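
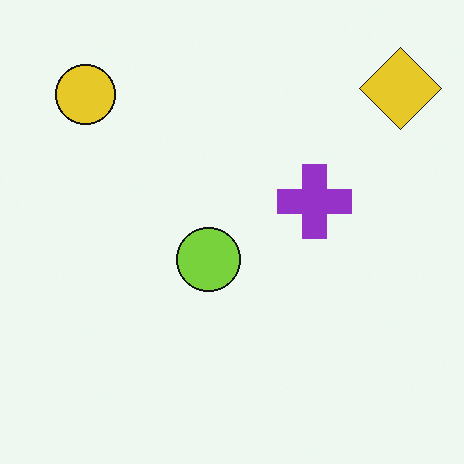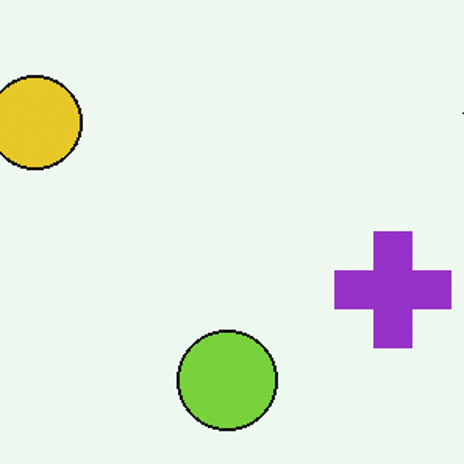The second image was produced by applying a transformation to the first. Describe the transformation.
The second image is the first cropped to a modestly smaller region and rescaled.

The visible shapes are larger and the field of view is narrower; shapes near the original edges may be partly or wholly outside the frame — a crop-and-rescale.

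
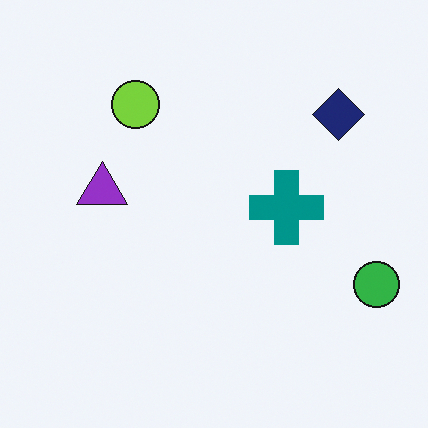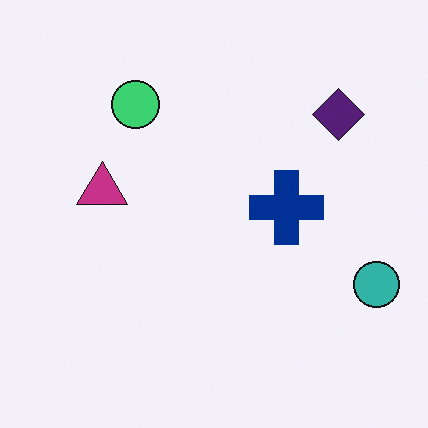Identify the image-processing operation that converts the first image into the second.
This is the original image hue-shifted by a small amount.

Every shape's color has rotated by the same amount around the hue wheel — a uniform hue shift.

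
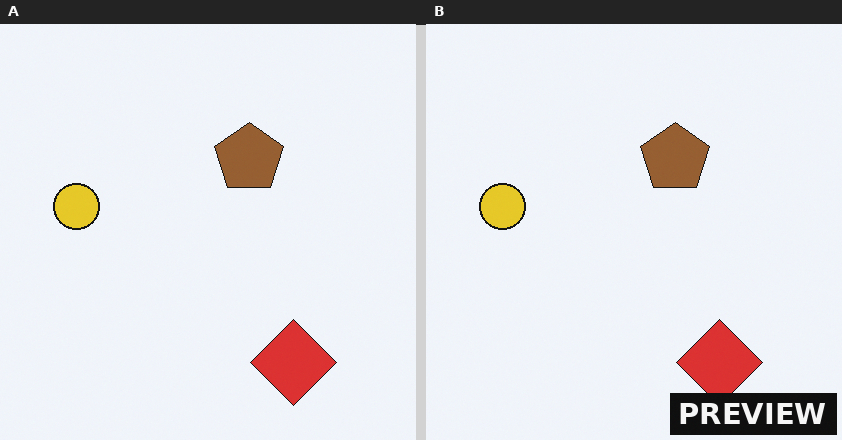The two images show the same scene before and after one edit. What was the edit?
The transformation is: watermarked with the text "PREVIEW" in the lower-right corner.

A dark label reading "PREVIEW" appears in the lower-right corner.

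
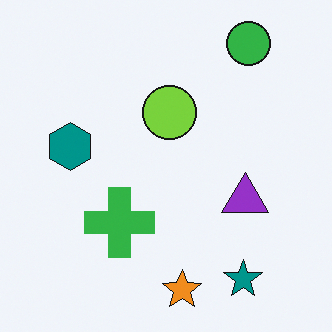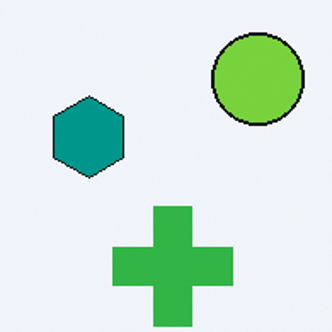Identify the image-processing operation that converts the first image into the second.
The transformation is: cropped to a noticeably smaller region and rescaled.

The visible shapes are larger and the field of view is narrower; shapes near the original edges may be partly or wholly outside the frame — a crop-and-rescale.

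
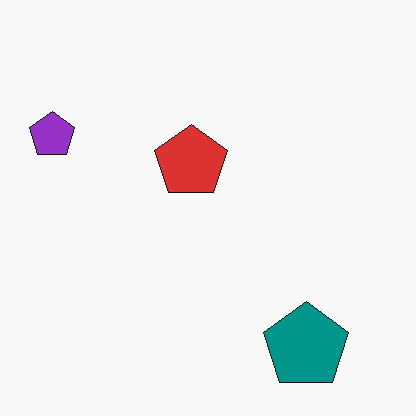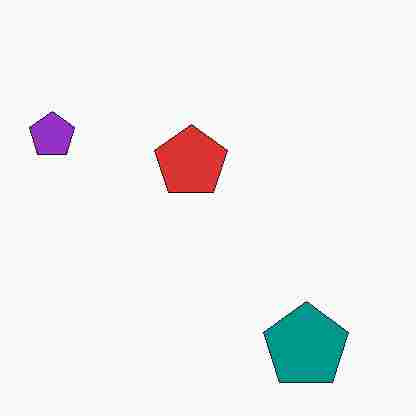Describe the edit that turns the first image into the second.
The second image is the first degraded with heavy JPEG compression.

Blocky 8×8 compression artifacts appear around shape edges and the flat background shows ringing — characteristic JPEG degradation.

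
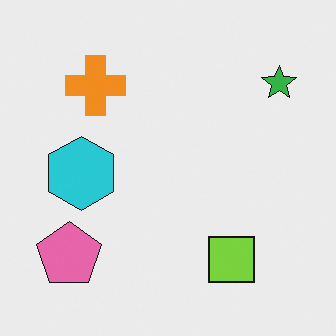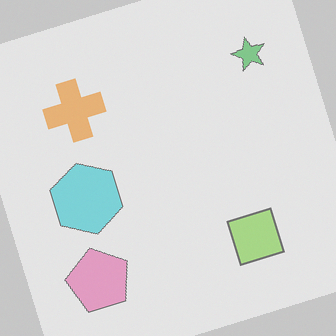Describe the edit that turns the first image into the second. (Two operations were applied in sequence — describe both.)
It was rotated counter-clockwise by a clearly visible amount, then washed out (contrast reduced).

Every shape is tilted by the same angle and the image corners show triangular fill wedges — a whole-image rotation by a non-right angle. Tones are pushed toward mid-grey across the whole image — a global contrast change.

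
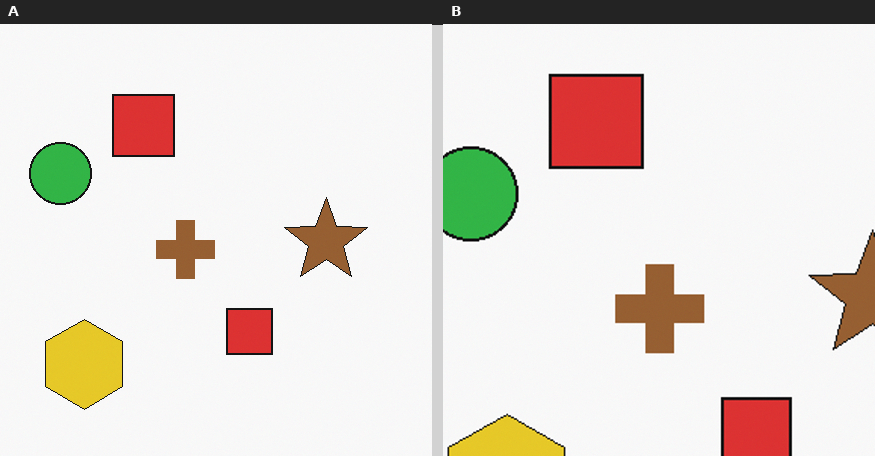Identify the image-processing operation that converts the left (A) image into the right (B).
The transformation is: cropped to a modestly smaller region and rescaled.

The visible shapes are larger and the field of view is narrower; shapes near the original edges may be partly or wholly outside the frame — a crop-and-rescale.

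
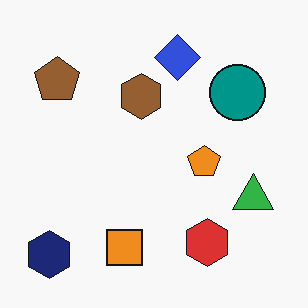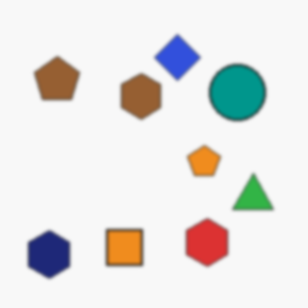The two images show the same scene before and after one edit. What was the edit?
The second image is the first given a subtle gaussian blur.

Shape edges and outlines are uniformly softened across the whole image.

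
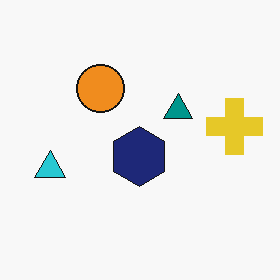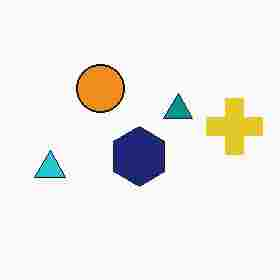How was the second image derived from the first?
The transformation is: heavily JPEG-compressed with obvious blocking artifacts.

Blocky 8×8 compression artifacts appear around shape edges and the flat background shows ringing — characteristic JPEG degradation.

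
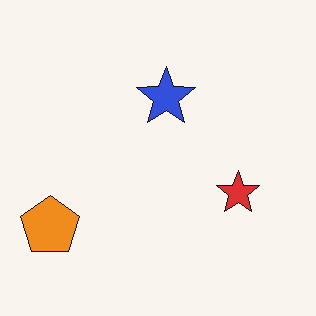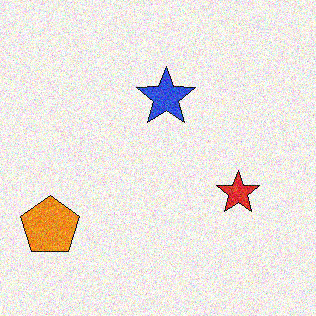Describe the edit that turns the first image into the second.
The second image is the first degraded with visible gaussian noise.

Random speckle covers the whole image, including the flat background.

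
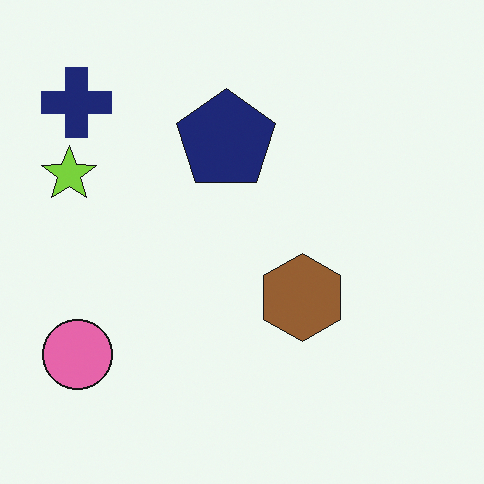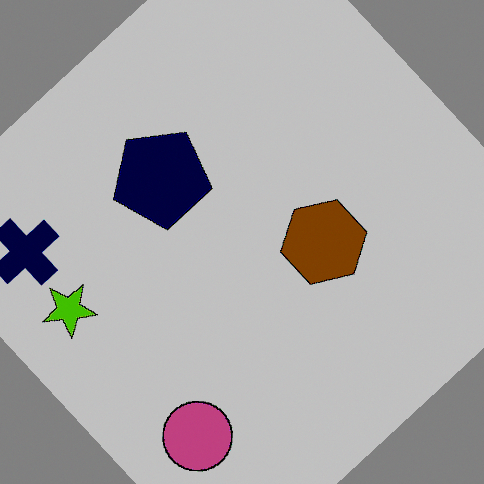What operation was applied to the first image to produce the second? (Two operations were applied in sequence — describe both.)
The second image is the first rotated counter-clockwise by a large amount — several tens of degrees, then aggressively posterized.

Every shape is tilted by the same angle and the image corners show triangular fill wedges — a whole-image rotation by a non-right angle. Each flat color has snapped to a coarser quantized level — most visibly, the near-white background has dropped to a flat grey.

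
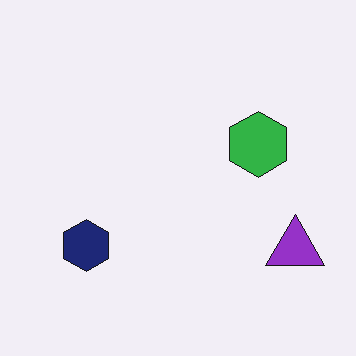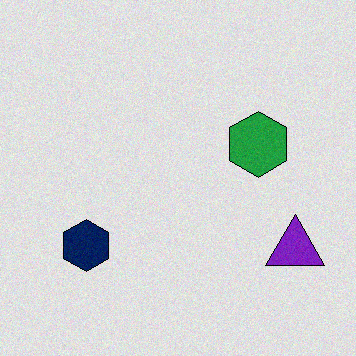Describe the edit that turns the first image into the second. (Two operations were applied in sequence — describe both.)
It was posterized to a reduced palette, then degraded with light additive noise.

Each flat color has snapped to a coarser quantized level — most visibly, the near-white background has dropped to a flat grey. Random speckle covers the whole image, including the flat background.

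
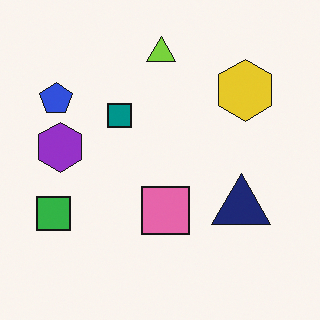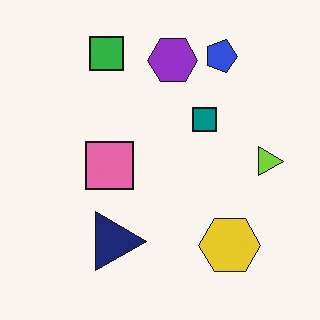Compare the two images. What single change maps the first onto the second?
Rotated 90° clockwise.

The blue pentagon sits in the top-left of the first image and the top-right of the second — consistent with a whole-image 90° clockwise rotation.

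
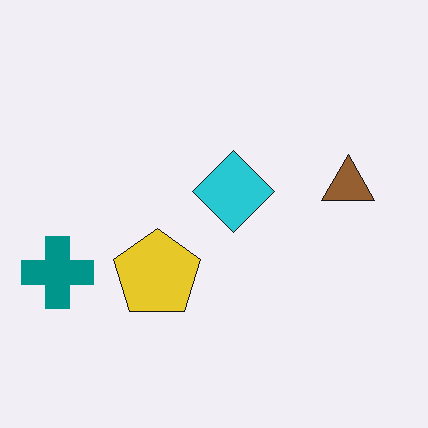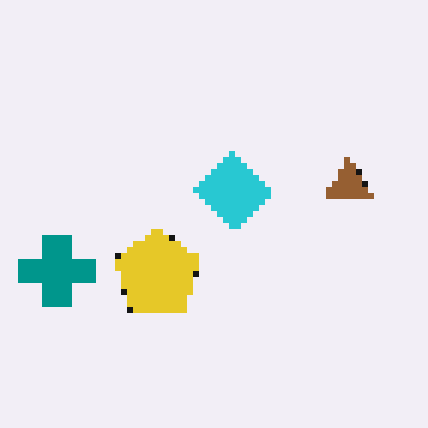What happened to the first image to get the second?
It was moderately pixelated.

Shapes are reduced to large square blocks; fine edges and outlines are lost — a downscale-then-upscale (mosaic) effect.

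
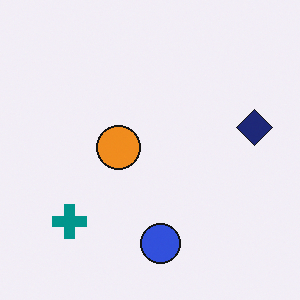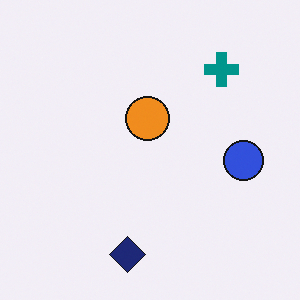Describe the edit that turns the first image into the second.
The second image is the first transposed (reflected across the top-left ↔ bottom-right diagonal).

Shapes have swapped their row and column positions — what was in the top-right is now in the bottom-left — a diagonal reflection.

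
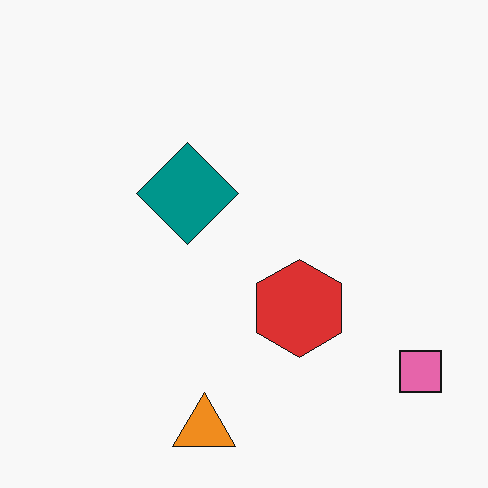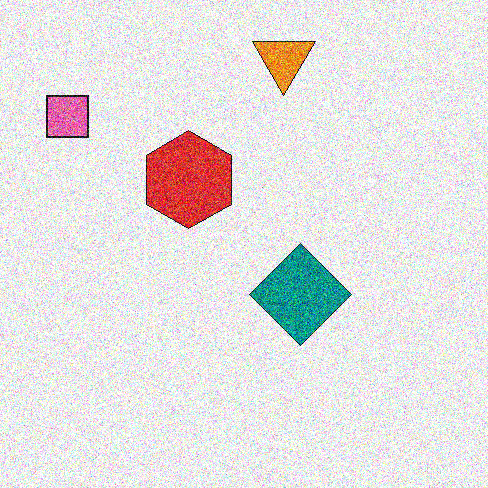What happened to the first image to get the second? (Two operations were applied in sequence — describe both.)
It was rotated 180°, then degraded with heavy additive noise.

The pink square sits in the bottom-right of the first image and the top-left of the second — consistent with a whole-image 180° rotation. Random speckle covers the whole image, including the flat background.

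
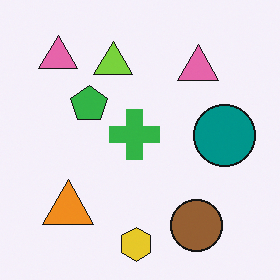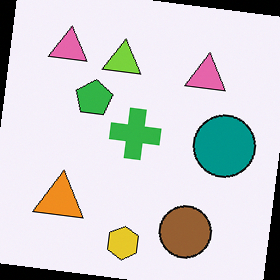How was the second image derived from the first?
Rotated clockwise by a small amount.

Every shape is tilted by the same angle and the image corners show triangular fill wedges — a whole-image rotation by a non-right angle.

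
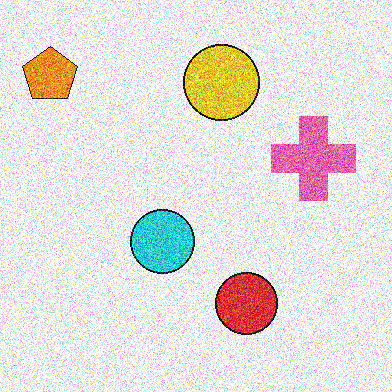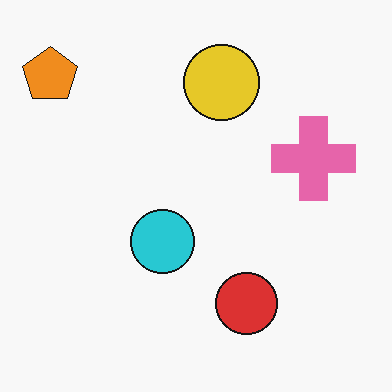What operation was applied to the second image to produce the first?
This is the original image degraded with heavy additive noise.

Random speckle covers the whole image, including the flat background.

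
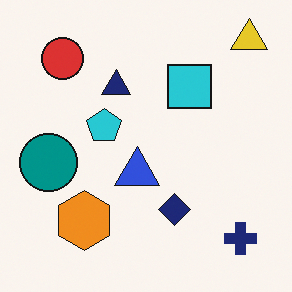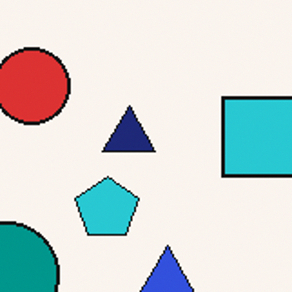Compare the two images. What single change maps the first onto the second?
The image was cropped tightly and scaled back up.

The visible shapes are larger and the field of view is narrower; shapes near the original edges may be partly or wholly outside the frame — a crop-and-rescale.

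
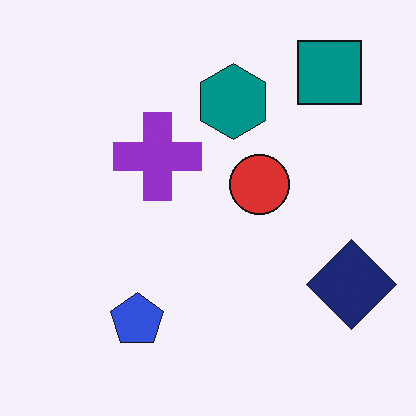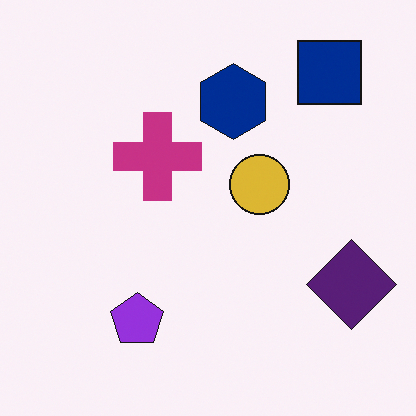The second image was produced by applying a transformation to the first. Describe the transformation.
The transformation is: hue-shifted by a small amount.

Every shape's color has rotated by the same amount around the hue wheel — a uniform hue shift.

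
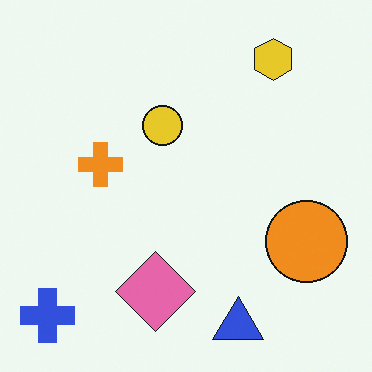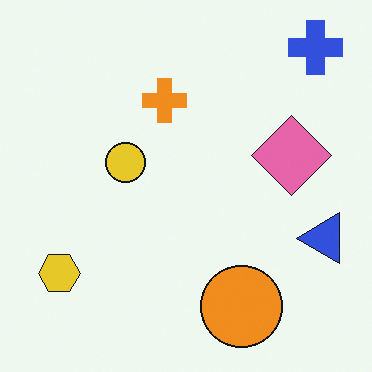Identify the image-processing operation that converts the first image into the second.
Transposed (reflected across the top-left ↔ bottom-right diagonal).

Shapes have swapped their row and column positions — what was in the top-right is now in the bottom-left — a diagonal reflection.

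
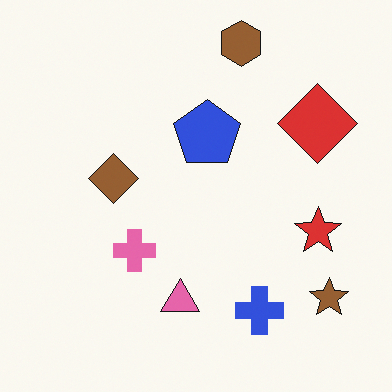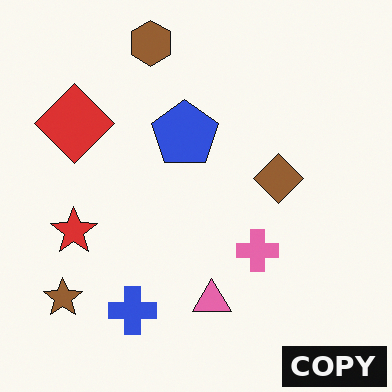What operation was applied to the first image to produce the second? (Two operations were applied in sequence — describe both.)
This is the original image flipped horizontally (left ↔ right), then watermarked with the text "COPY" in the lower-right corner.

The brown star is in the bottom-right of the first image and the bottom-left of the second — shapes on opposite sides of the vertical midline have swapped in a mirror flip. A dark label reading "COPY" appears in the lower-right corner.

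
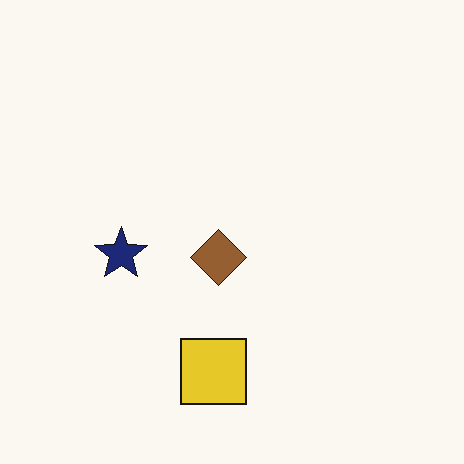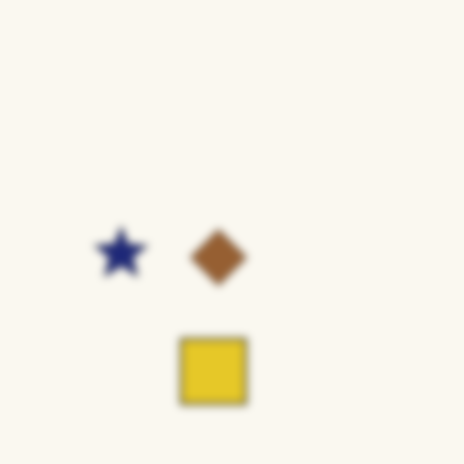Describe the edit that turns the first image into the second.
The second image is the first moderately blurred.

Shape edges and outlines are uniformly softened across the whole image.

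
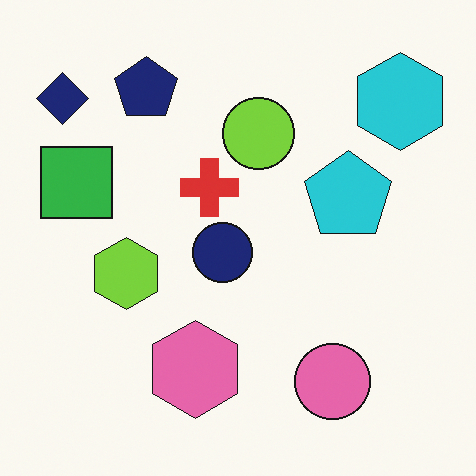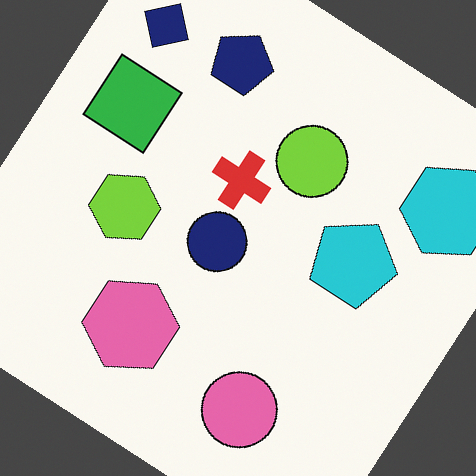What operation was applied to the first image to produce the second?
This is the original image rotated clockwise by a large amount — several tens of degrees.

Every shape is tilted by the same angle and the image corners show triangular fill wedges — a whole-image rotation by a non-right angle.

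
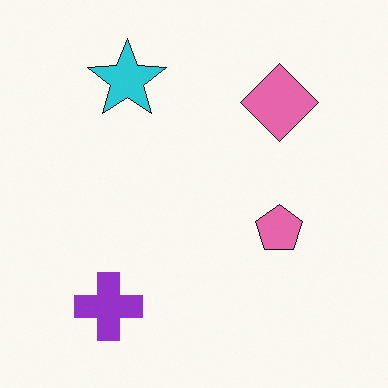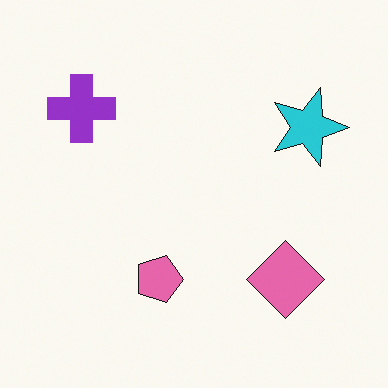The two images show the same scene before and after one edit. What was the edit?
This is the original image rotated 90° clockwise.

The purple cross sits in the bottom-left of the first image and the top-left of the second — consistent with a whole-image 90° clockwise rotation.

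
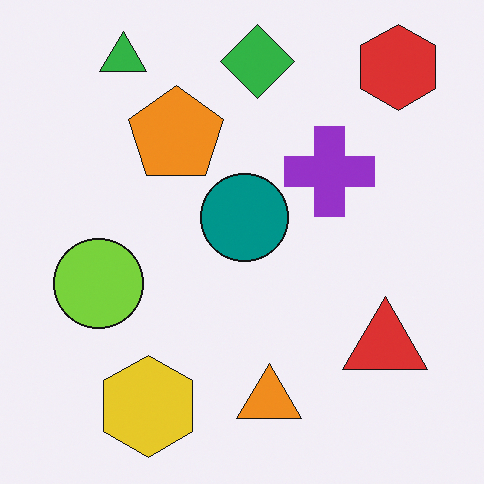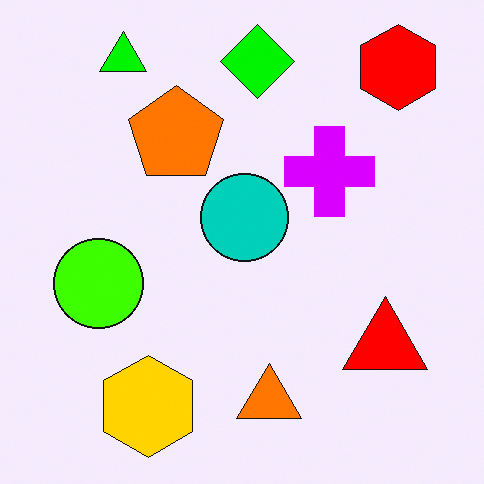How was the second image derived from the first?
Heavily oversaturated.

All colors are more vivid — a global saturation change.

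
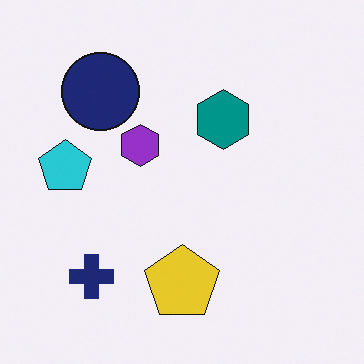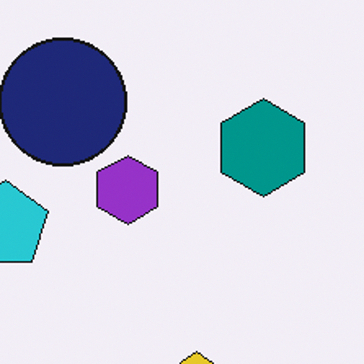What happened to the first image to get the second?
It was cropped to a noticeably smaller region and rescaled.

The visible shapes are larger and the field of view is narrower; shapes near the original edges may be partly or wholly outside the frame — a crop-and-rescale.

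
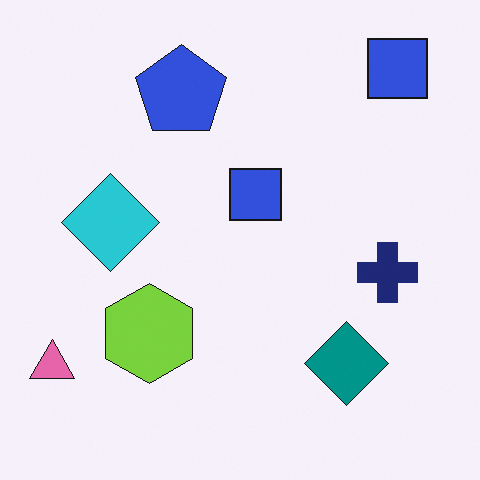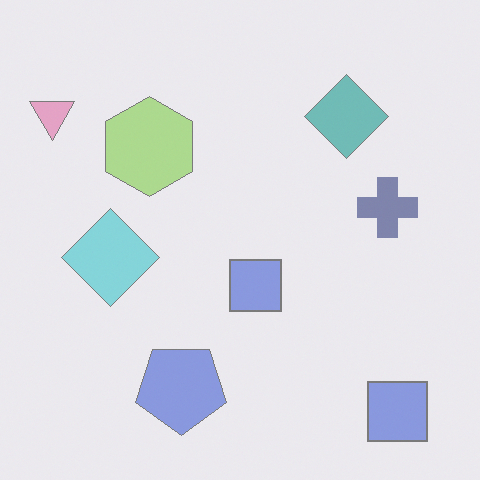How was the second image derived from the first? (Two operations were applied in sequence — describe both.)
It was flipped vertically (top ↔ bottom), then washed out (contrast reduced).

The blue pentagon is in the top of the first image and the bottom of the second — shapes on opposite sides of the horizontal midline have swapped in a mirror flip. Tones are pushed toward mid-grey across the whole image — a global contrast change.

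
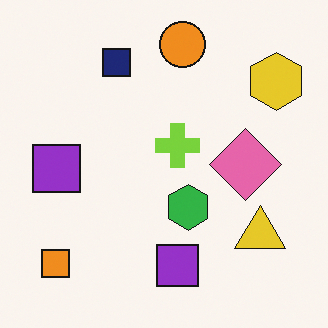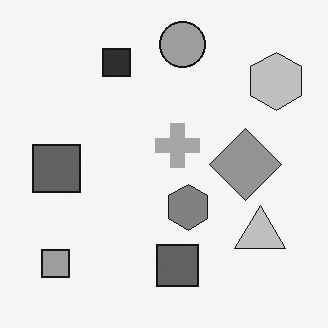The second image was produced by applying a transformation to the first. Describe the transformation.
The transformation is: converted to grayscale.

All color is removed — every shape is now a shade of grey.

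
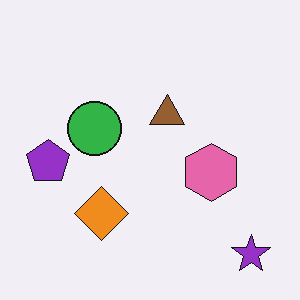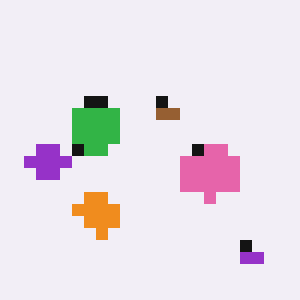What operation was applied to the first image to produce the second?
It was heavily pixelated into large blocks.

Shapes are reduced to large square blocks; fine edges and outlines are lost — a downscale-then-upscale (mosaic) effect.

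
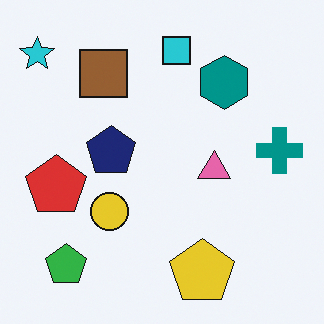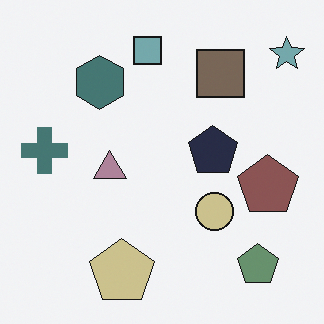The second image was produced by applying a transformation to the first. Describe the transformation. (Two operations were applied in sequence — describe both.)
This is the original image made much more muted (saturation change), then flipped horizontally (left ↔ right).

All colors are more muted and greyish — a global saturation change. The cyan star is in the top-left of the first image and the top-right of the second — shapes on opposite sides of the vertical midline have swapped in a mirror flip.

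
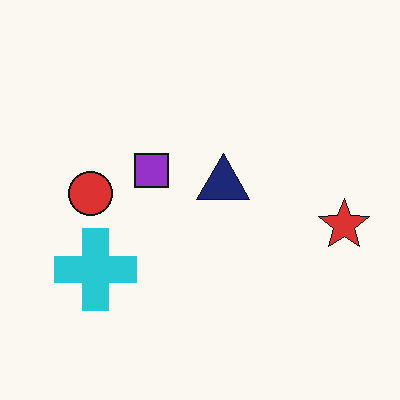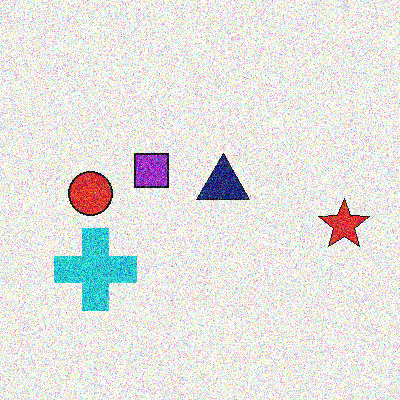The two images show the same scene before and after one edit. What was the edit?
The image was degraded with heavy additive noise.

Random speckle covers the whole image, including the flat background.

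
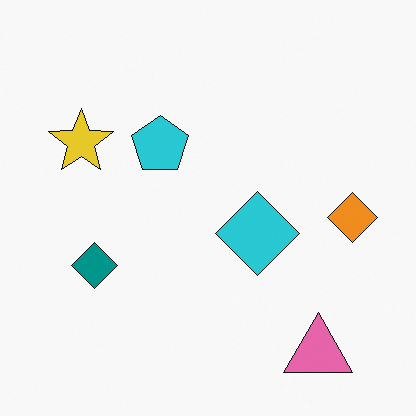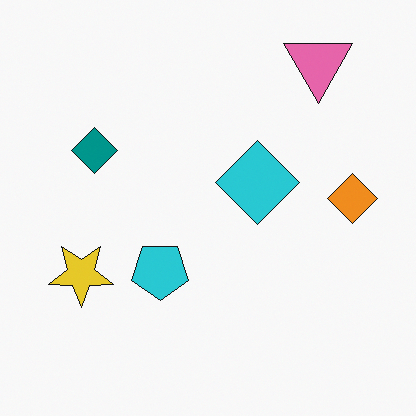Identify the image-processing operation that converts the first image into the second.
Flipped vertically (top ↔ bottom).

The pink triangle is in the bottom-right of the first image and the top-right of the second — shapes on opposite sides of the horizontal midline have swapped in a mirror flip.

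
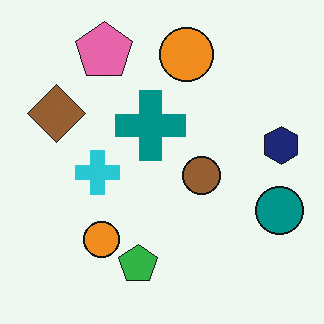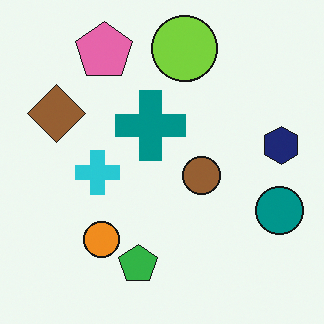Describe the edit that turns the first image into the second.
The second image is the first overlaid with an additional lime circle.

A lime circle appears in the second image that is absent from the first.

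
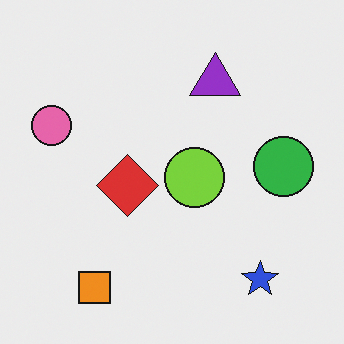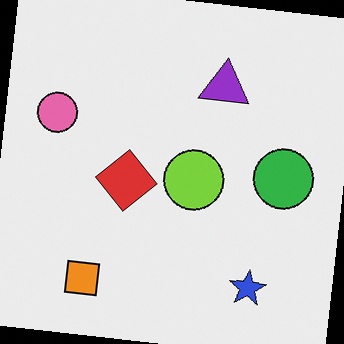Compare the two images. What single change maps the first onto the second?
Rotated clockwise by a small amount.

Every shape is tilted by the same angle and the image corners show triangular fill wedges — a whole-image rotation by a non-right angle.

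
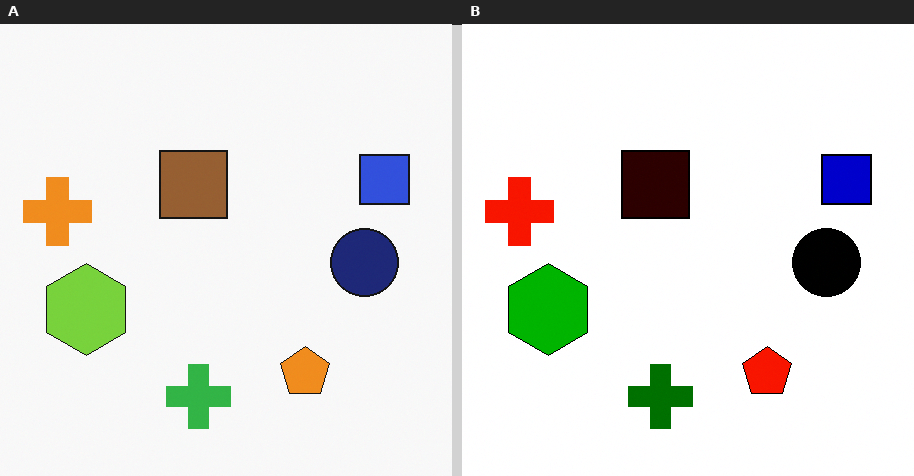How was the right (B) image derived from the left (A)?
It was given much higher contrast.

Tones are pushed away from mid-grey across the whole image — a global contrast change.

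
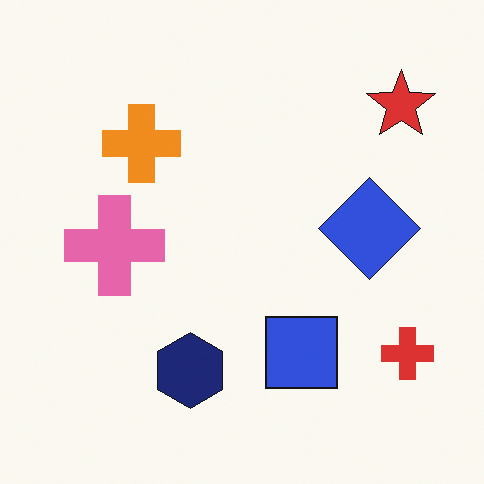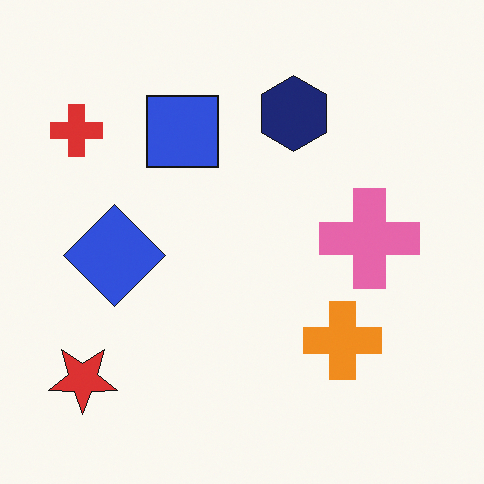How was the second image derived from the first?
This is the original image rotated 180°.

The red star sits in the top-right of the first image and the bottom-left of the second — consistent with a whole-image 180° rotation.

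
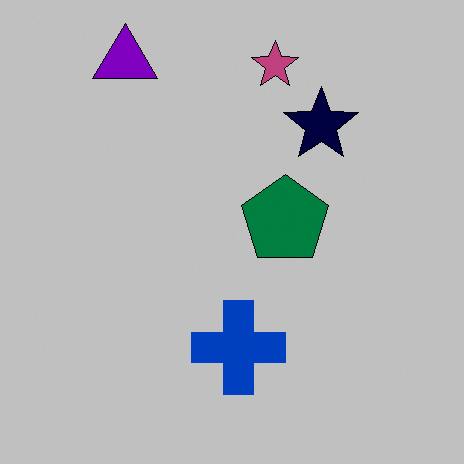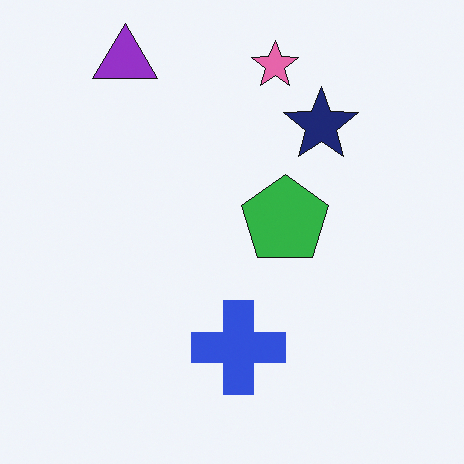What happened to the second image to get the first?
The image was aggressively posterized.

Each flat color has snapped to a coarser quantized level — most visibly, the near-white background has dropped to a flat grey.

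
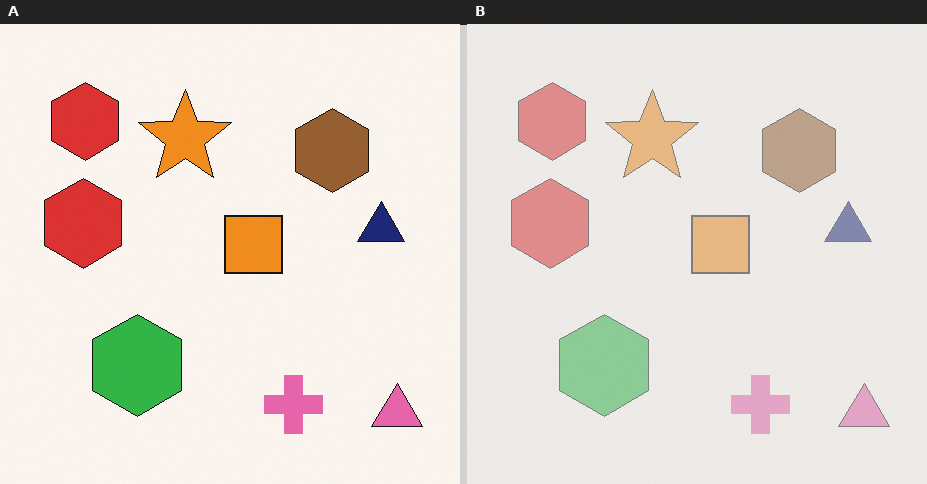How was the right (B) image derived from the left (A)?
The transformation is: washed out (contrast reduced).

Tones are pushed toward mid-grey across the whole image — a global contrast change.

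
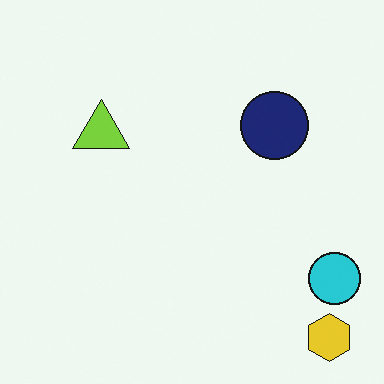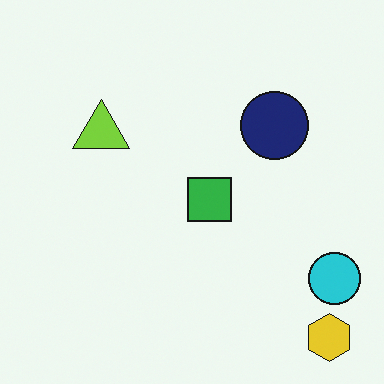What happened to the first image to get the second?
The image was overlaid with an additional green square.

A green square appears in the second image that is absent from the first.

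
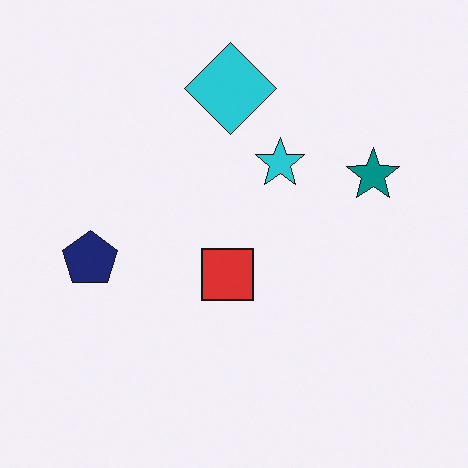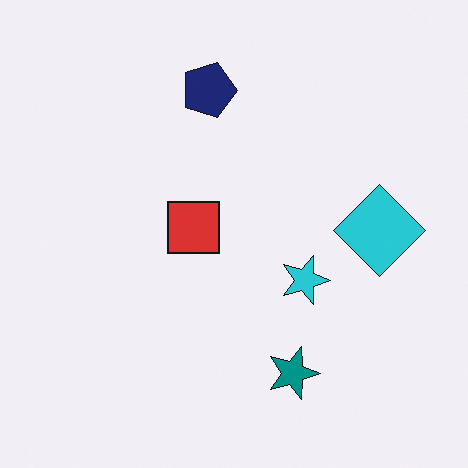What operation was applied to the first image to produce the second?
The image was rotated 90° clockwise.

The teal star sits in the right of the first image and the bottom of the second — consistent with a whole-image 90° clockwise rotation.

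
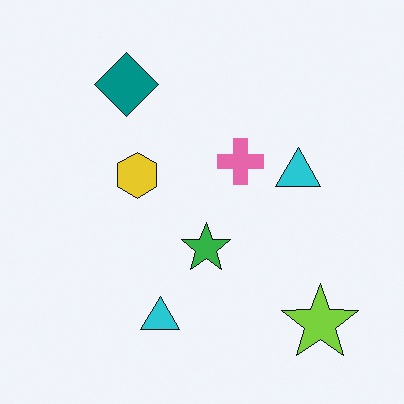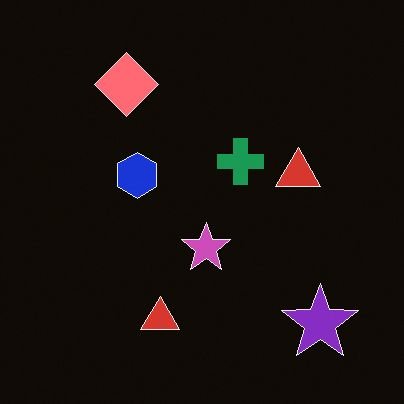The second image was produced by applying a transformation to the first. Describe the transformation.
The second image is the first color-inverted (negative).

The light background has become dark and every shape's color is its complement — a photographic negative.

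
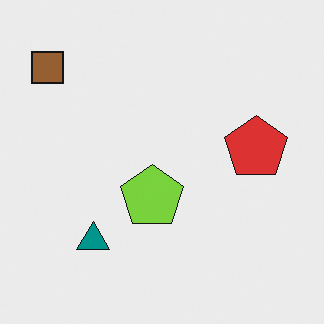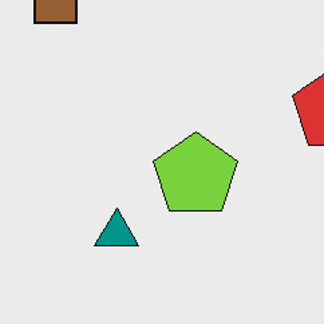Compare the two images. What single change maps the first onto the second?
It was cropped to a modestly smaller region and rescaled.

The visible shapes are larger and the field of view is narrower; shapes near the original edges may be partly or wholly outside the frame — a crop-and-rescale.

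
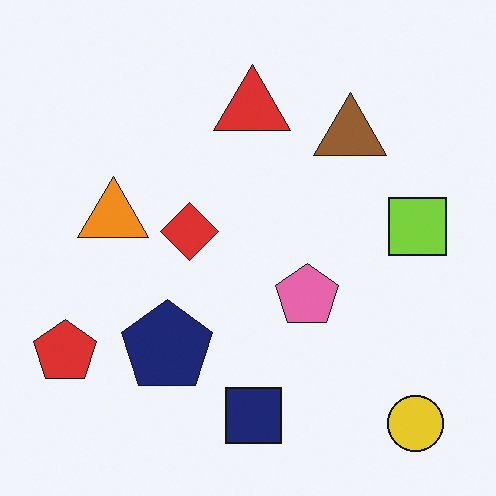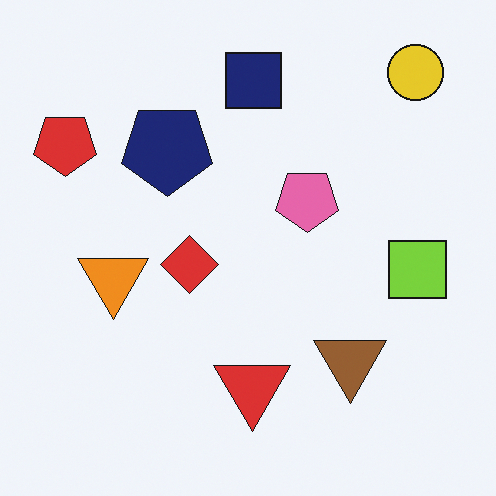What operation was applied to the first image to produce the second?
It was flipped vertically (top ↔ bottom).

The yellow circle is in the bottom-right of the first image and the top-right of the second — shapes on opposite sides of the horizontal midline have swapped in a mirror flip.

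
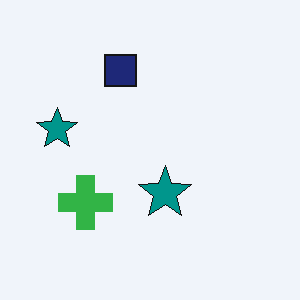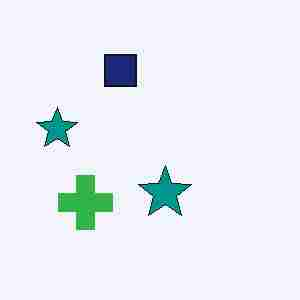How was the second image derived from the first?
Degraded with heavy JPEG compression.

Blocky 8×8 compression artifacts appear around shape edges and the flat background shows ringing — characteristic JPEG degradation.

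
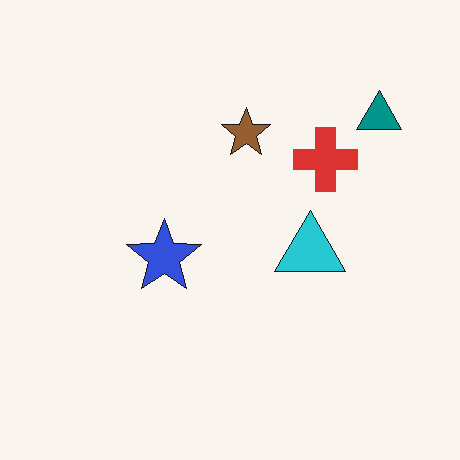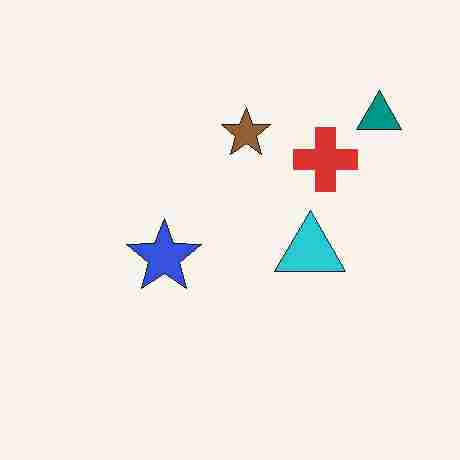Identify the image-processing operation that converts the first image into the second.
The image was heavily JPEG-compressed with obvious blocking artifacts.

Blocky 8×8 compression artifacts appear around shape edges and the flat background shows ringing — characteristic JPEG degradation.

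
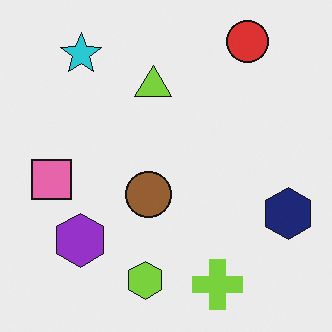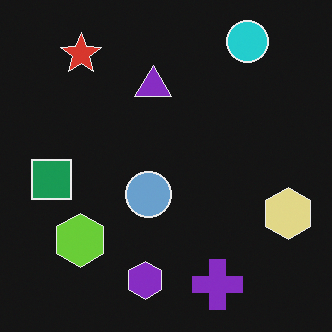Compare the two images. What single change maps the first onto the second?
This is the original image color-inverted (negative).

The light background has become dark and every shape's color is its complement — a photographic negative.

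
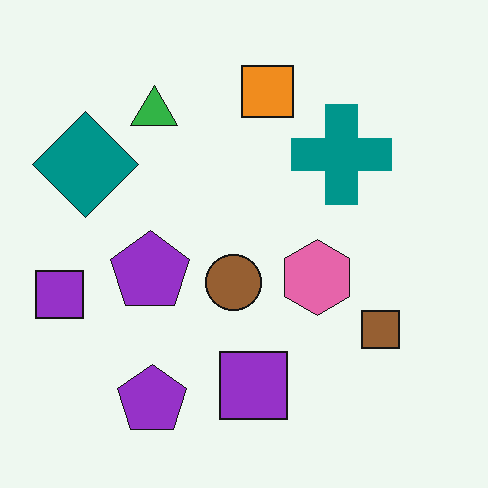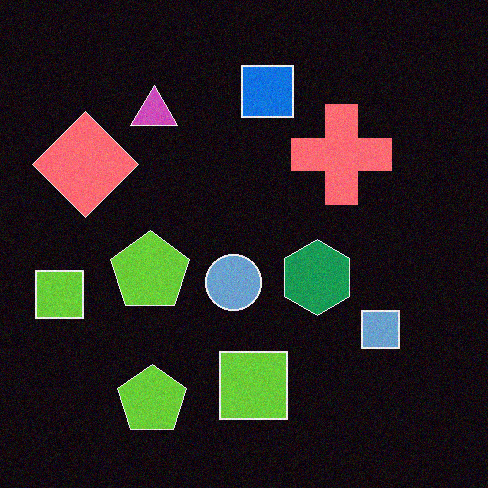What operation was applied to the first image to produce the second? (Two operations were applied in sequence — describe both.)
The transformation is: color-inverted (negative), then degraded with a light layer of grain.

The light background has become dark and every shape's color is its complement — a photographic negative. Random speckle covers the whole image, including the flat background.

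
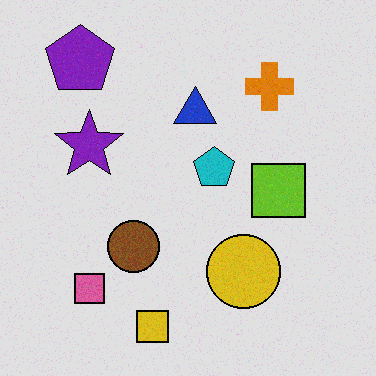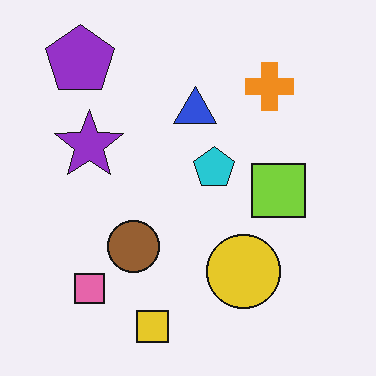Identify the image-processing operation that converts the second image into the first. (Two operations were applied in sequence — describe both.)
Degraded with a light layer of grain, then posterized to a reduced palette.

Random speckle covers the whole image, including the flat background. Each flat color has snapped to a coarser quantized level — most visibly, the near-white background has dropped to a flat grey.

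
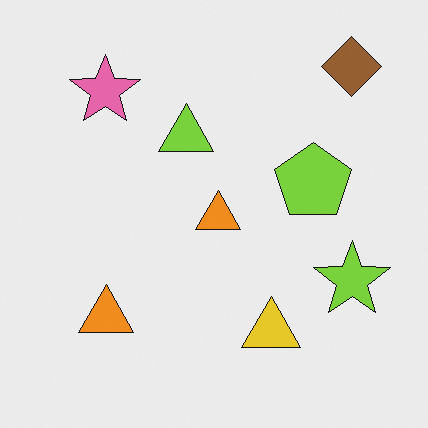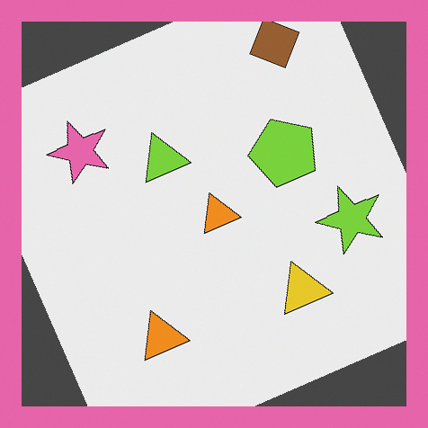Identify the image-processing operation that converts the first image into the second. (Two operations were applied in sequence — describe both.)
Rotated counter-clockwise by a moderate amount, then framed with a pink border.

Every shape is tilted by the same angle and the image corners show triangular fill wedges — a whole-image rotation by a non-right angle. A solid pink frame runs around the edge of the second image, with the content slightly shrunk inside it.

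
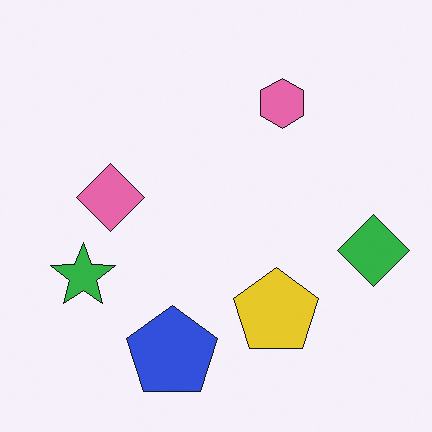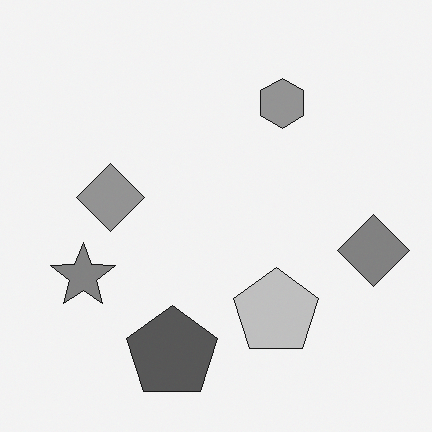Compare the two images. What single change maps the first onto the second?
It was converted to grayscale.

All color is removed — every shape is now a shade of grey.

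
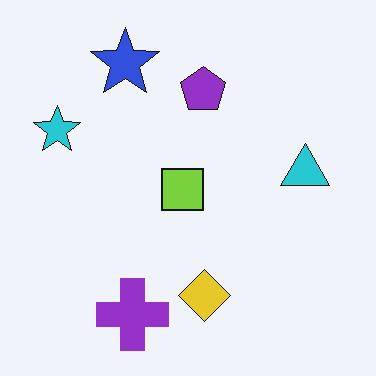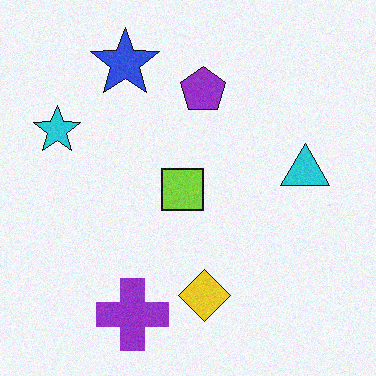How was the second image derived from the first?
It was degraded with subtle gaussian noise.

Random speckle covers the whole image, including the flat background.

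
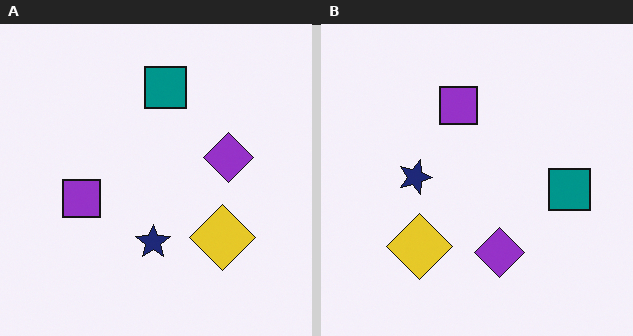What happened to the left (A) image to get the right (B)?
The right (B) image is the left (A) rotated 90° clockwise.

The teal square sits in the top of the left (A) image and the right of the right (B) — consistent with a whole-image 90° clockwise rotation.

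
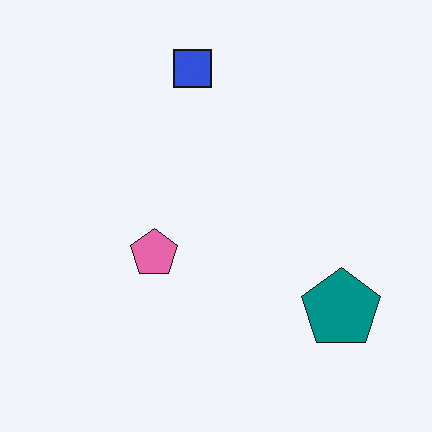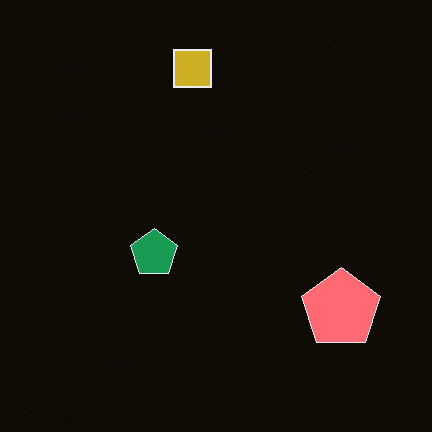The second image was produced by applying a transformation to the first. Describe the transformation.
The second image is the first color-inverted (negative).

The light background has become dark and every shape's color is its complement — a photographic negative.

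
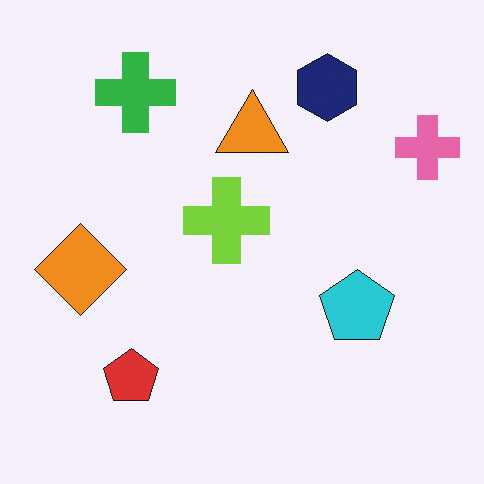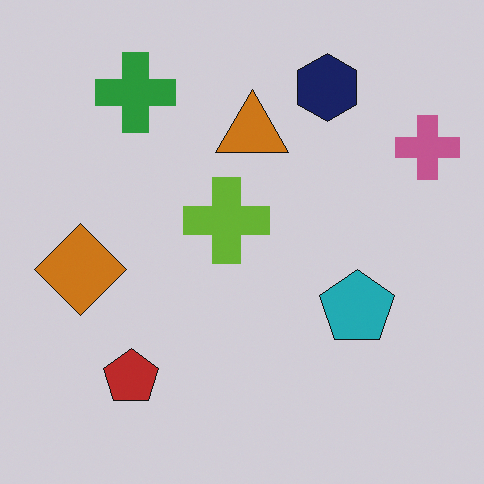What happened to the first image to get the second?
The transformation is: slightly darkened.

Every pixel — background and shapes alike — is uniformly darkened.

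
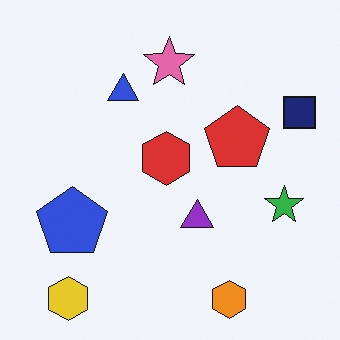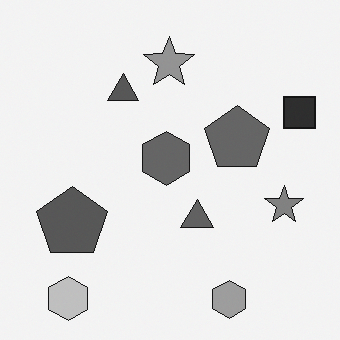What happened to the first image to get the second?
This is the original image converted to grayscale.

All color is removed — every shape is now a shade of grey.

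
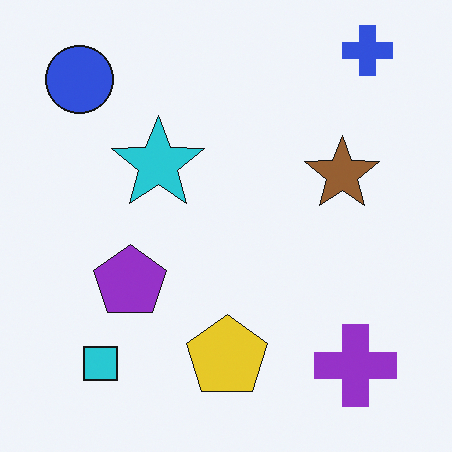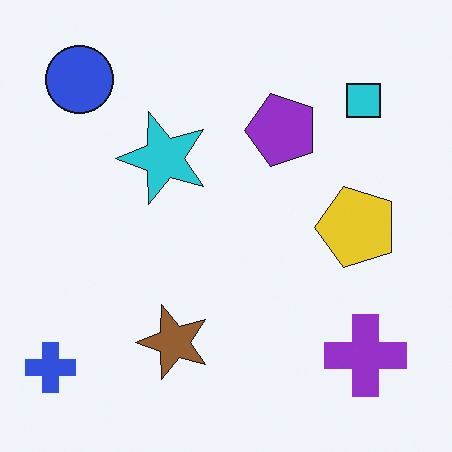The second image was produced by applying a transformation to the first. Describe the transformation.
The second image is the first transposed (reflected across the top-left ↔ bottom-right diagonal).

Shapes have swapped their row and column positions — what was in the top-right is now in the bottom-left — a diagonal reflection.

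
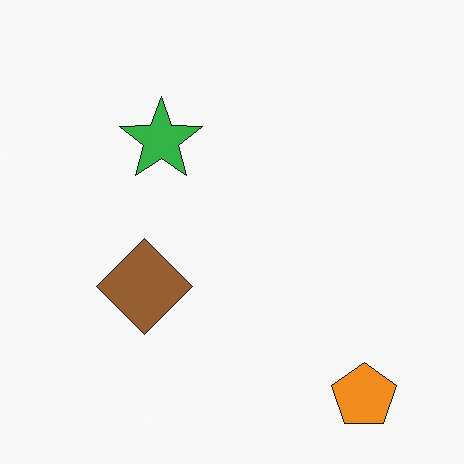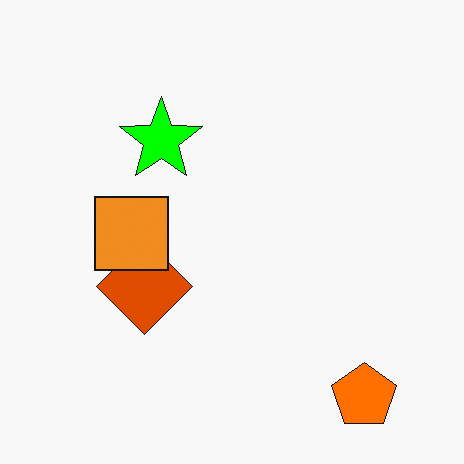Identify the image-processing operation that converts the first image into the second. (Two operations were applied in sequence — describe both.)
The image was made much more vivid (saturation change), then overlaid with an additional orange square.

All colors are more vivid — a global saturation change. An orange square appears in the second image that is absent from the first.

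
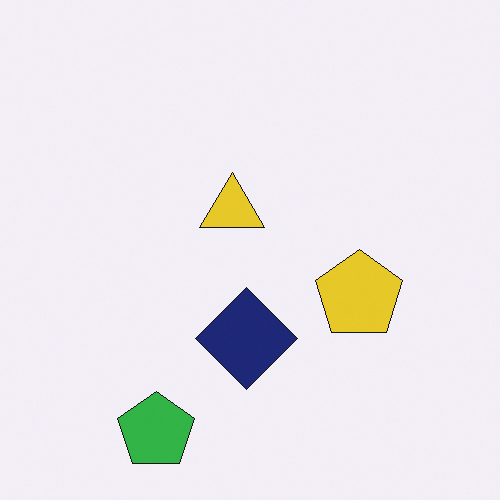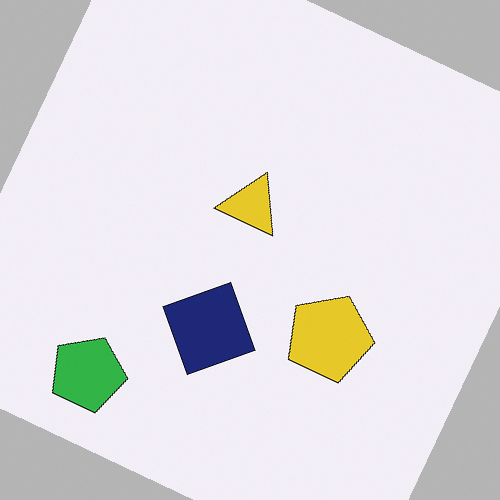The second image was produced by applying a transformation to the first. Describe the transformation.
The second image is the first rotated clockwise by a clearly visible amount.

Every shape is tilted by the same angle and the image corners show triangular fill wedges — a whole-image rotation by a non-right angle.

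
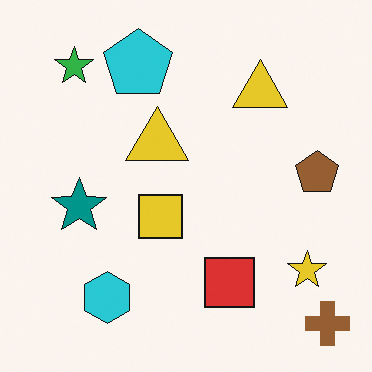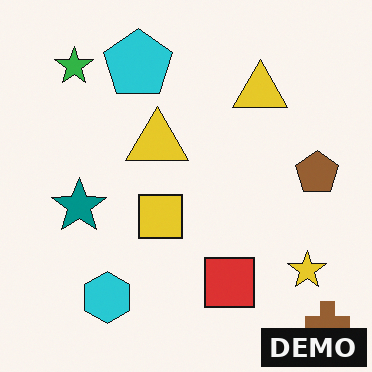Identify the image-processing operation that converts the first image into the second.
It was watermarked with the text "DEMO" in the lower-right corner.

A dark label reading "DEMO" appears in the lower-right corner.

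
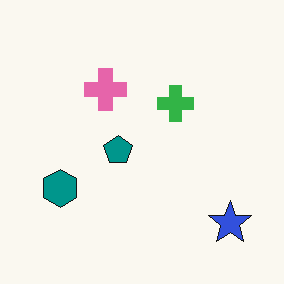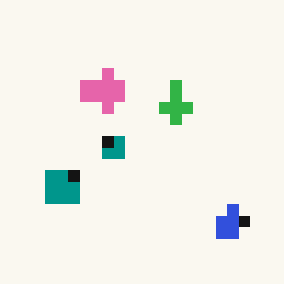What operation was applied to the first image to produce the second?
The transformation is: coarsely pixelated.

Shapes are reduced to large square blocks; fine edges and outlines are lost — a downscale-then-upscale (mosaic) effect.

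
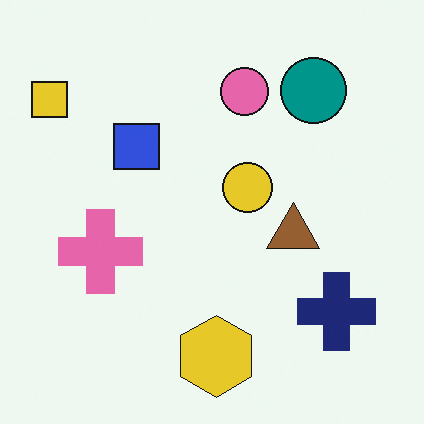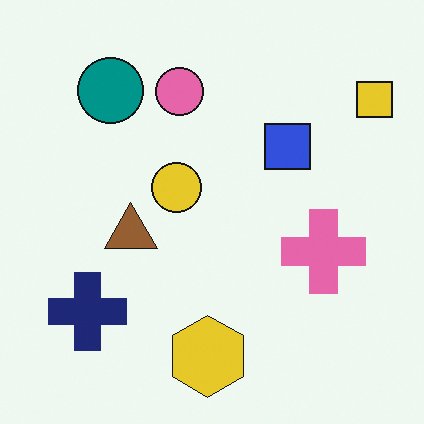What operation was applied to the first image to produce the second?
The image was flipped horizontally (left ↔ right).

The yellow square is in the top-left of the first image and the top-right of the second — shapes on opposite sides of the vertical midline have swapped in a mirror flip.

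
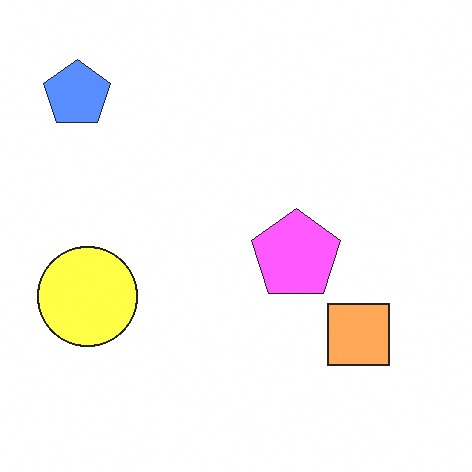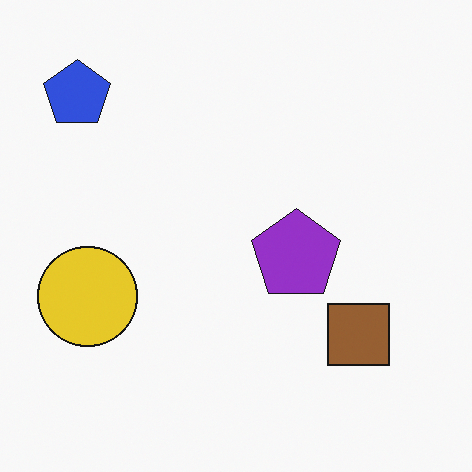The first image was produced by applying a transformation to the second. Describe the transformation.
The transformation is: substantially brightened.

Every pixel — background and shapes alike — is uniformly brightened.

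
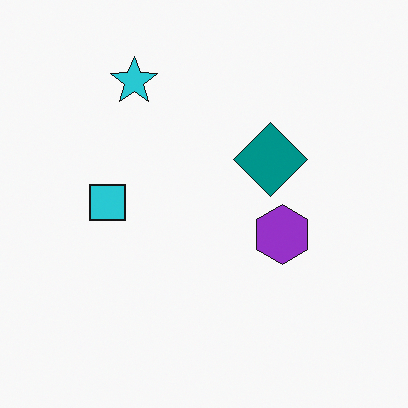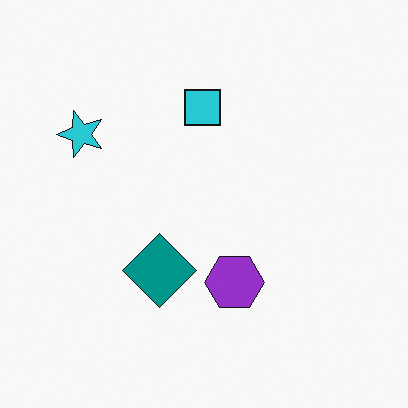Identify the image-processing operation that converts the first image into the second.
The image was transposed (reflected across the top-left ↔ bottom-right diagonal).

Shapes have swapped their row and column positions — what was in the top-right is now in the bottom-left — a diagonal reflection.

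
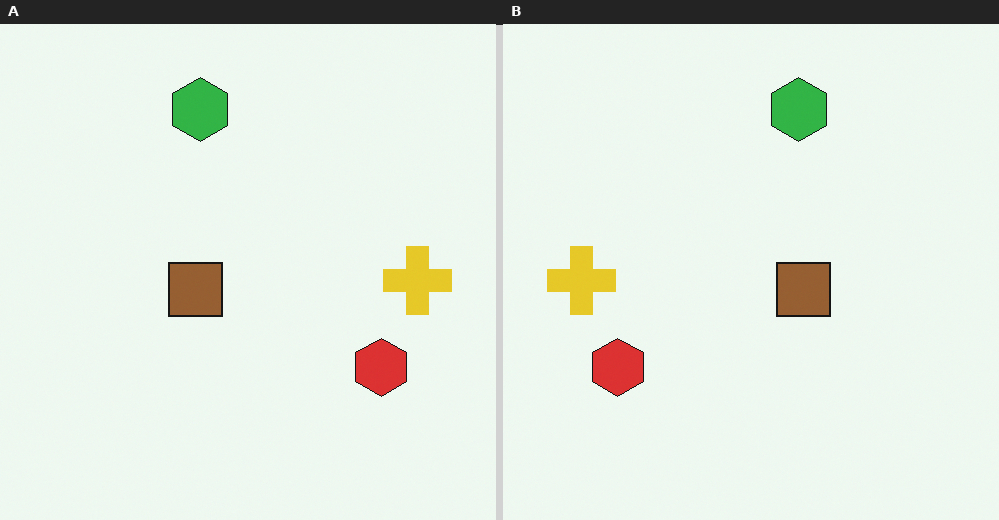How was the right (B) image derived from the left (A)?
It was flipped horizontally (left ↔ right).

The yellow cross is in the right of the left (A) image and the left of the right (B) — shapes on opposite sides of the vertical midline have swapped in a mirror flip.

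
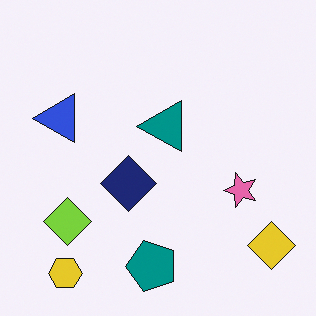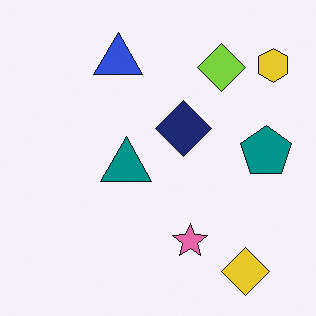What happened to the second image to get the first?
It was transposed (reflected across the top-left ↔ bottom-right diagonal).

Shapes have swapped their row and column positions — what was in the top-right is now in the bottom-left — a diagonal reflection.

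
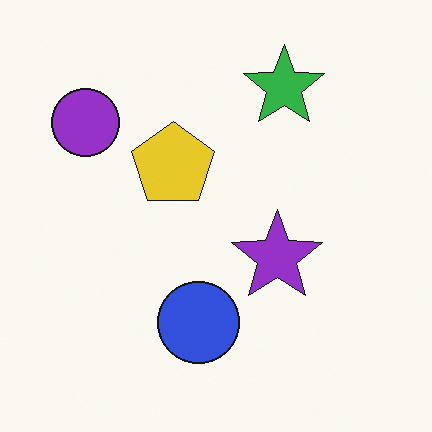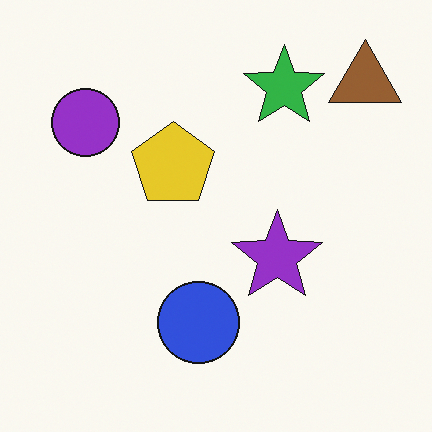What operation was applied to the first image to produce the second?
Overlaid with an additional brown triangle.

A brown triangle appears in the second image that is absent from the first.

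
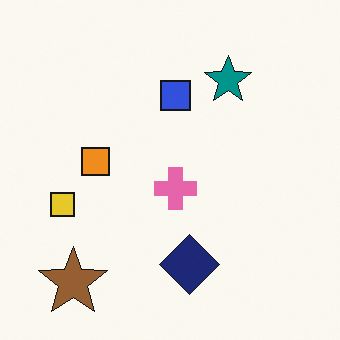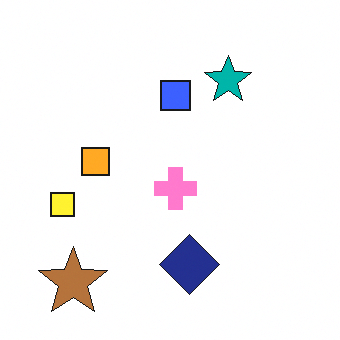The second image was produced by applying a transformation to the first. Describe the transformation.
It was brightened a little.

Every pixel — background and shapes alike — is uniformly brightened.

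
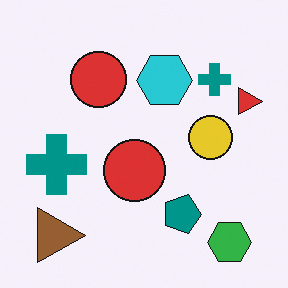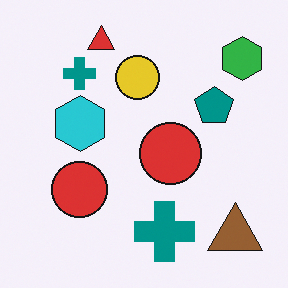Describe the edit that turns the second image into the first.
The first image is the second rotated 90° clockwise.

The green hexagon sits in the top-right of the second image and the bottom-right of the first — consistent with a whole-image 90° clockwise rotation.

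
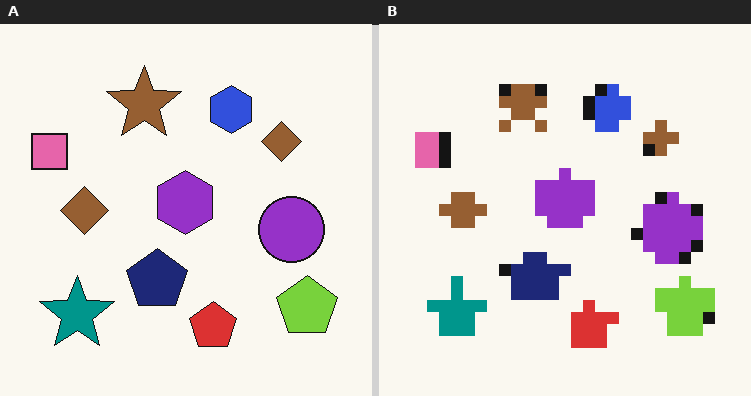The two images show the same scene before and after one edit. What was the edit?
The image was heavily pixelated into large blocks.

Shapes are reduced to large square blocks; fine edges and outlines are lost — a downscale-then-upscale (mosaic) effect.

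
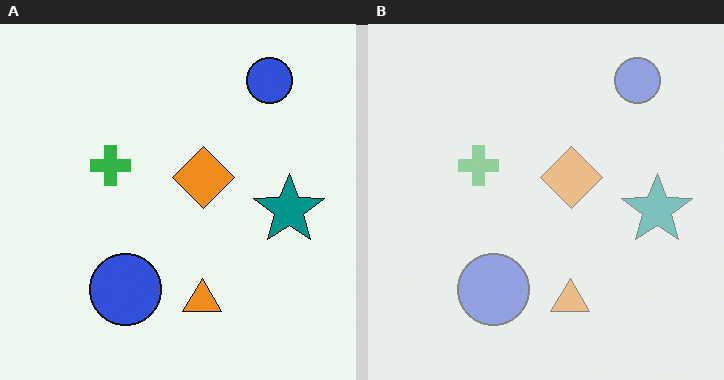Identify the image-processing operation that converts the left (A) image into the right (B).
The right (B) image is the left (A) given much lower contrast.

Tones are pushed toward mid-grey across the whole image — a global contrast change.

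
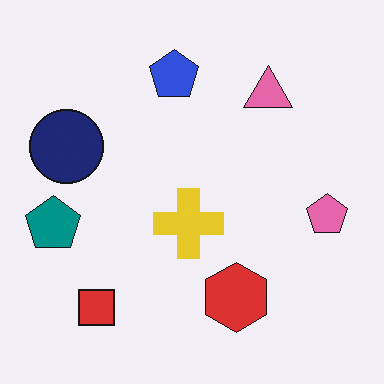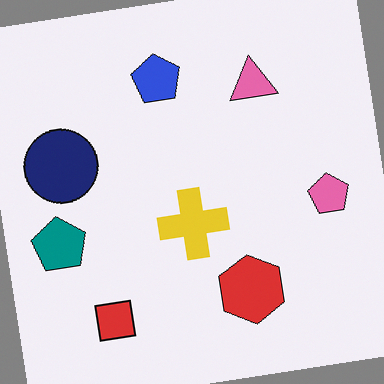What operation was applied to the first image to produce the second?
The image was rotated counter-clockwise by a slight angle.

Every shape is tilted by the same angle and the image corners show triangular fill wedges — a whole-image rotation by a non-right angle.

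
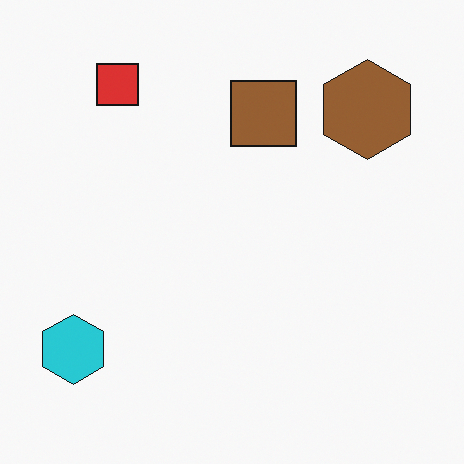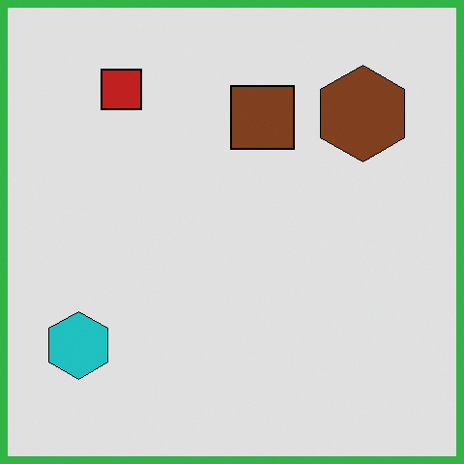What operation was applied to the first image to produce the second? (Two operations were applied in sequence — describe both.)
The transformation is: moderately posterized, then framed with a green border.

Each flat color has snapped to a coarser quantized level — most visibly, the near-white background has dropped to a flat grey. A solid green frame runs around the edge of the second image, with the content slightly shrunk inside it.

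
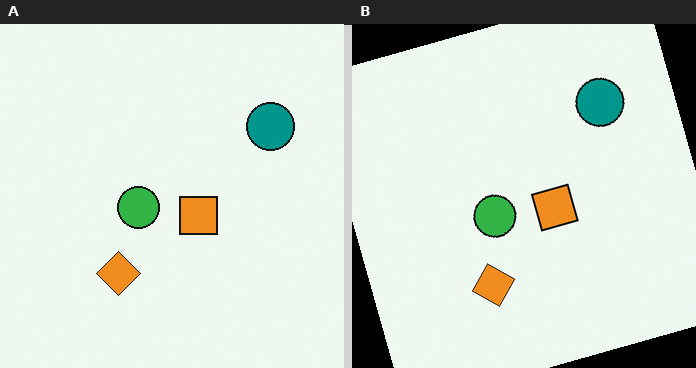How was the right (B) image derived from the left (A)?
Rotated counter-clockwise by a moderate amount.

Every shape is tilted by the same angle and the image corners show triangular fill wedges — a whole-image rotation by a non-right angle.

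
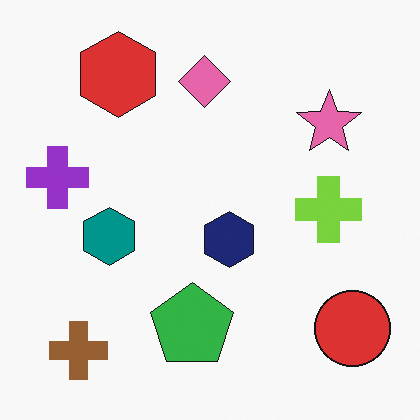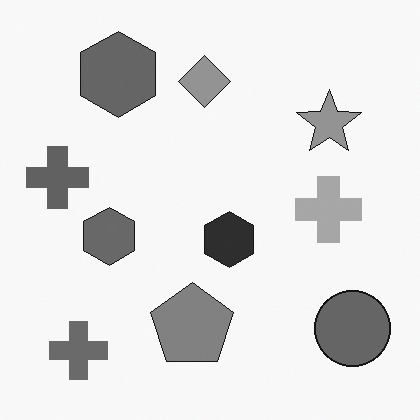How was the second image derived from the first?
The second image is the first converted to grayscale.

All color is removed — every shape is now a shade of grey.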